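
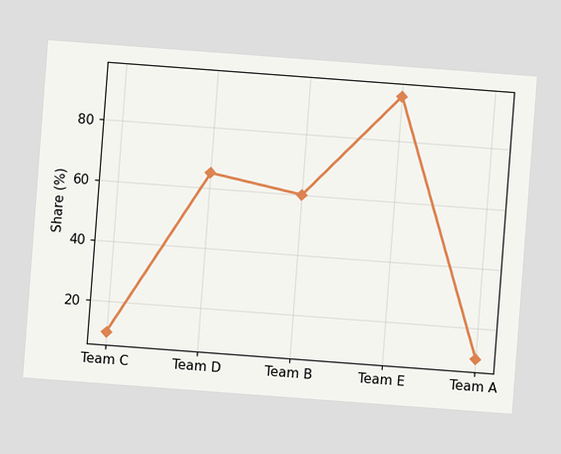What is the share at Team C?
The chart is tilted about 4° clockwise. At Team C, the line is at 10%.

10%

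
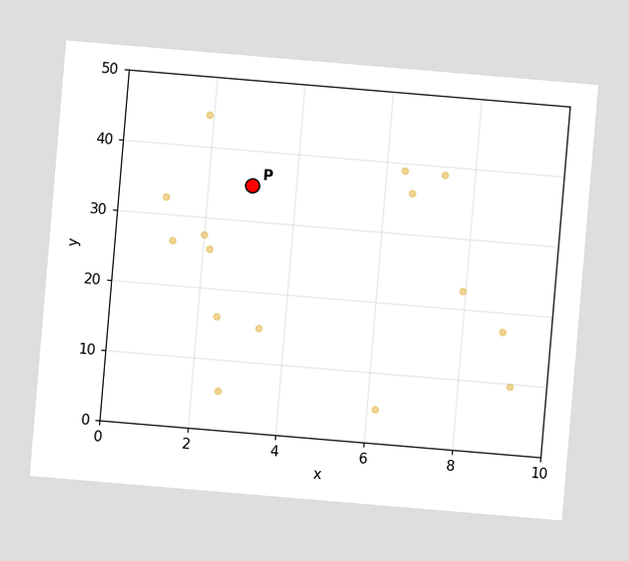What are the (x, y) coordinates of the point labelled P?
(3, 35)

The chart is tilted about 5° clockwise. Following the gridlines from P to each axis, P sits at (3, 35).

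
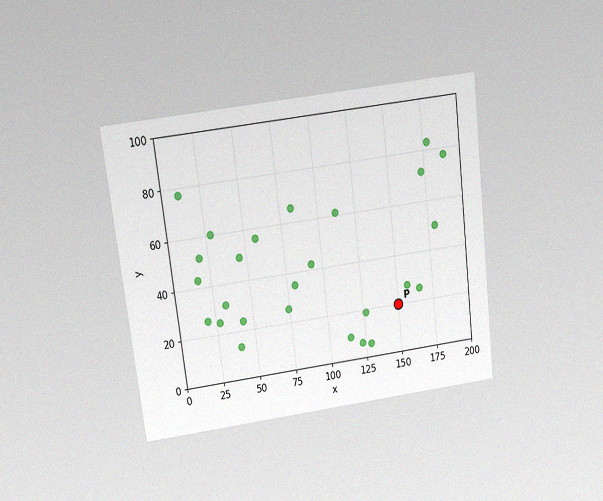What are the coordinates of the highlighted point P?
(150, 20)

The chart is tilted about 7° counter-clockwise and viewed at a slight angle, with some photo noise. Following the gridlines from P to each axis, P sits at (150, 20).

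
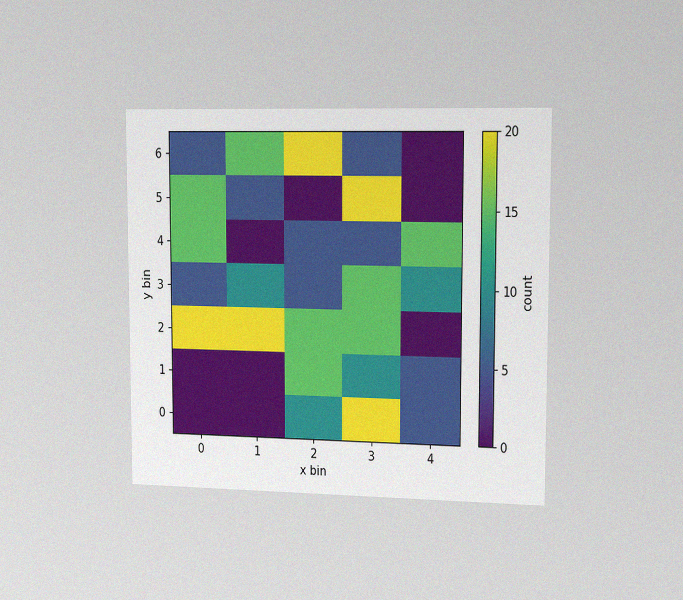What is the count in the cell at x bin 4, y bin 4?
15

The chart is viewed slightly from the right, with some photo noise. Matching the cell (4, 4) against the colorbar gives 15.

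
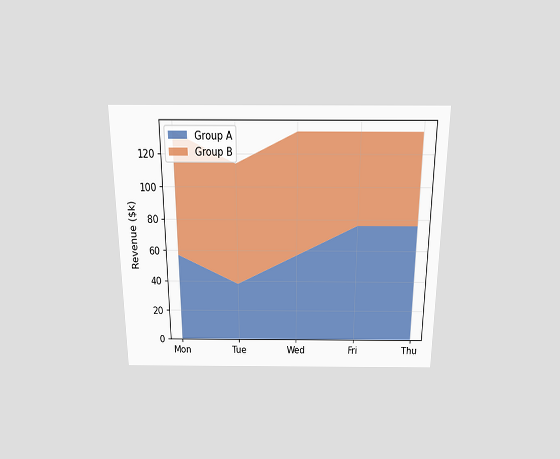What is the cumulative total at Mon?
The chart is viewed slightly from above. The stacked total at Mon reaches $133k.

$133k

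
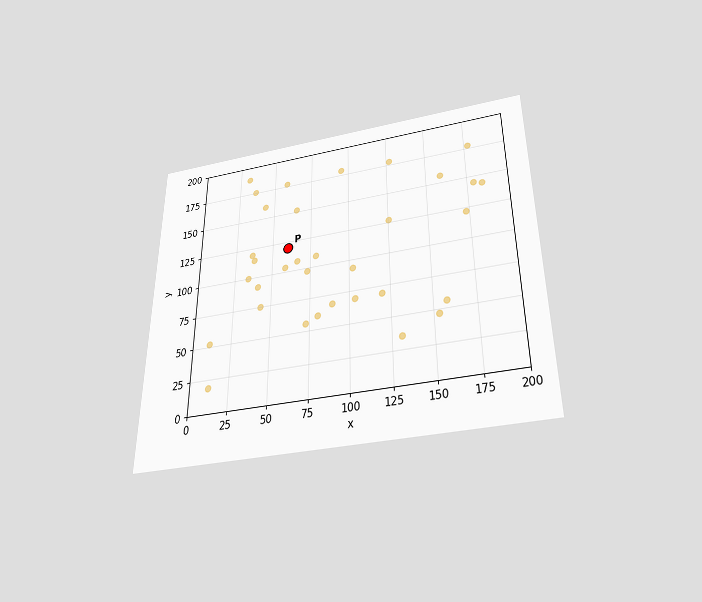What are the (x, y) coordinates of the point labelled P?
The chart is viewed slightly from below. Following the gridlines from P to each axis, P sits at (60, 120).

(60, 120)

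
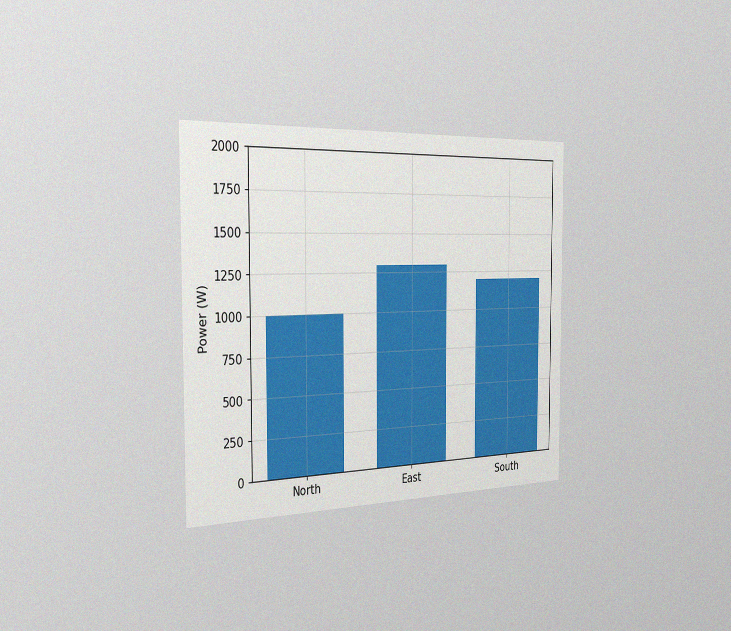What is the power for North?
1000W

The chart is viewed slightly from the left, with some photo noise. Reading along the chart's y-axis, the North bar reaches 1000W.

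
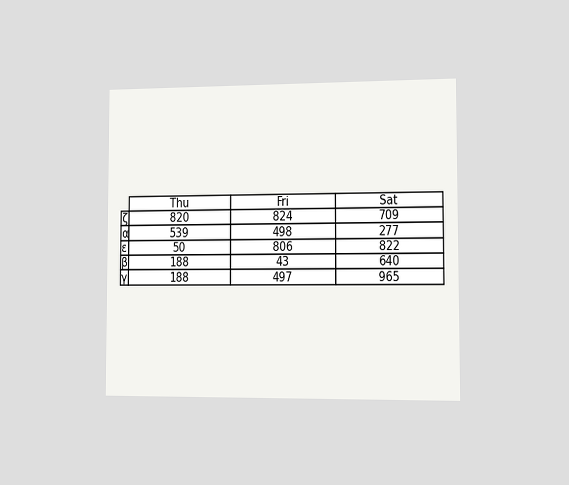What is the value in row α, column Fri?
498

The chart is viewed slightly from the right. The (α, Fri) cell reads 498.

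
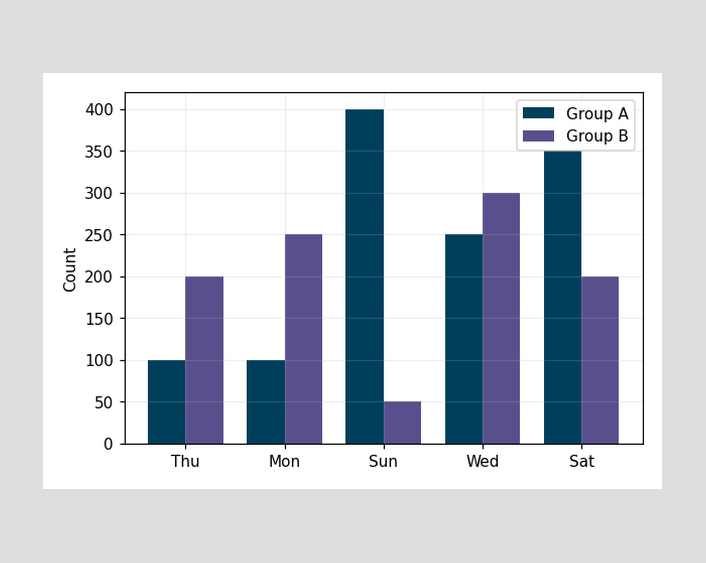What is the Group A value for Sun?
The Group A bar at Sun reaches 400 on the y-axis.

400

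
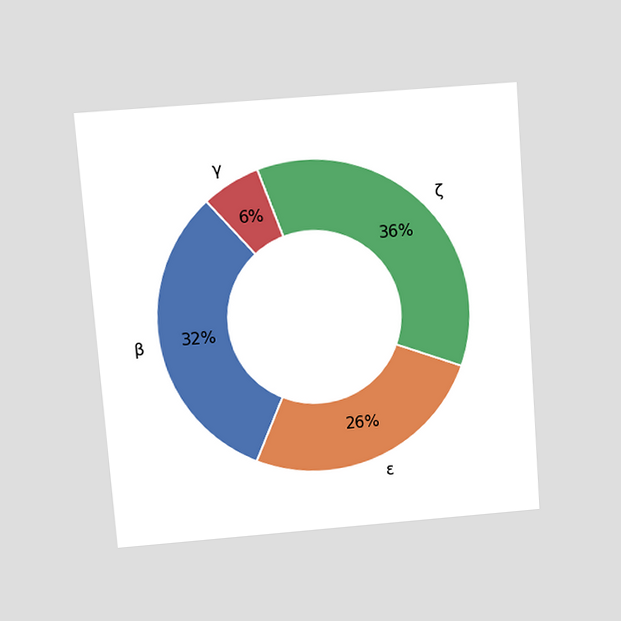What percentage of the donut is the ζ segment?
36%

The chart is tilted about 4° counter-clockwise and viewed at a slight angle. The ζ segment takes up 36% of the ring.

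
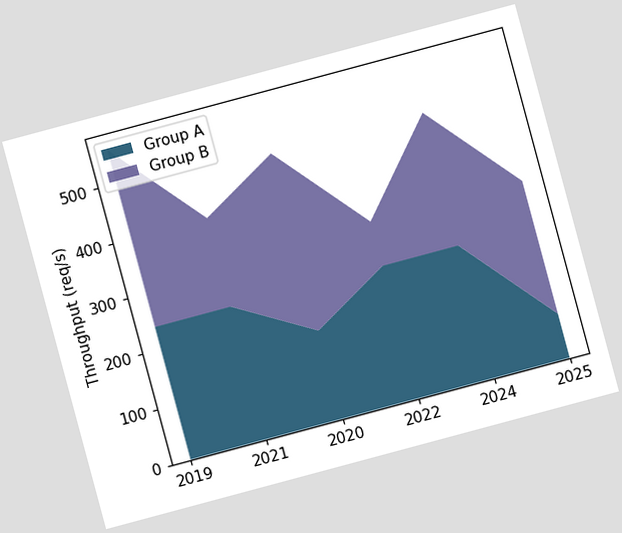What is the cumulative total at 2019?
560req/s

The chart is tilted about 15° counter-clockwise. The stacked total at 2019 reaches 560req/s.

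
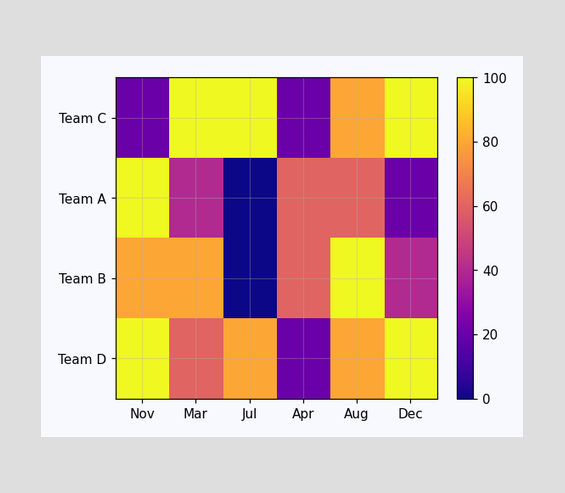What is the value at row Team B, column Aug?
100

Matching cell (Team B, Aug) against the colorbar gives 100.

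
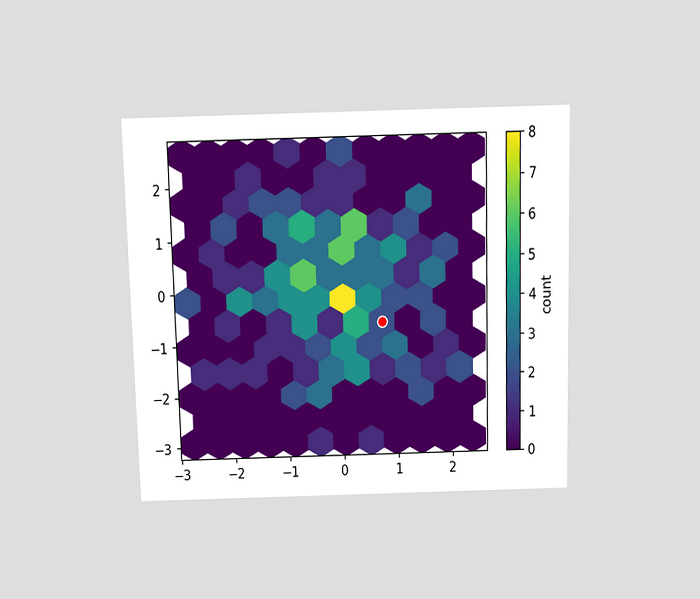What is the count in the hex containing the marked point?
2

The chart is viewed slightly from above. The marked hex reads 2 on the colorbar.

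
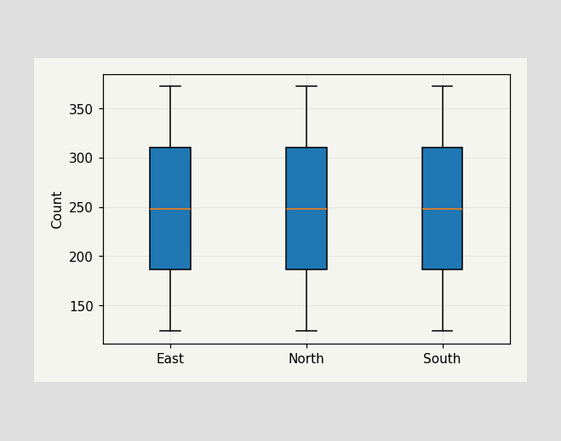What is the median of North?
The median line in the North box sits at 248.

248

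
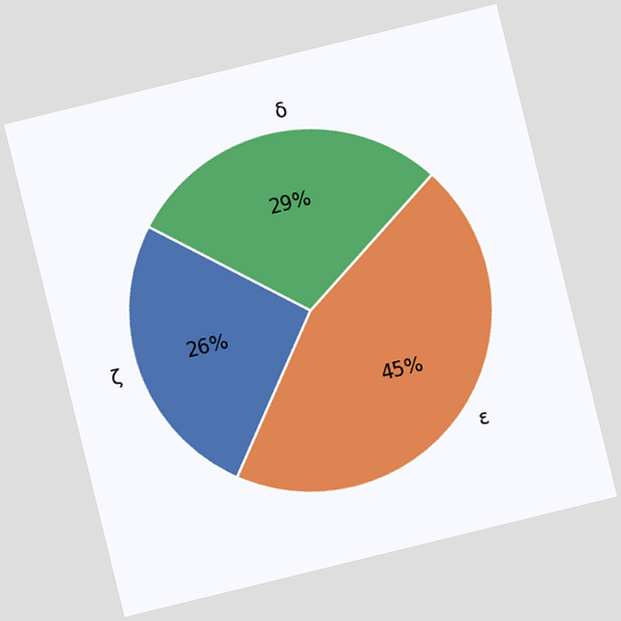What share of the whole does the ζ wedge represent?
The chart is tilted about 14° counter-clockwise. The ζ slice takes up 26% of the pie.

26%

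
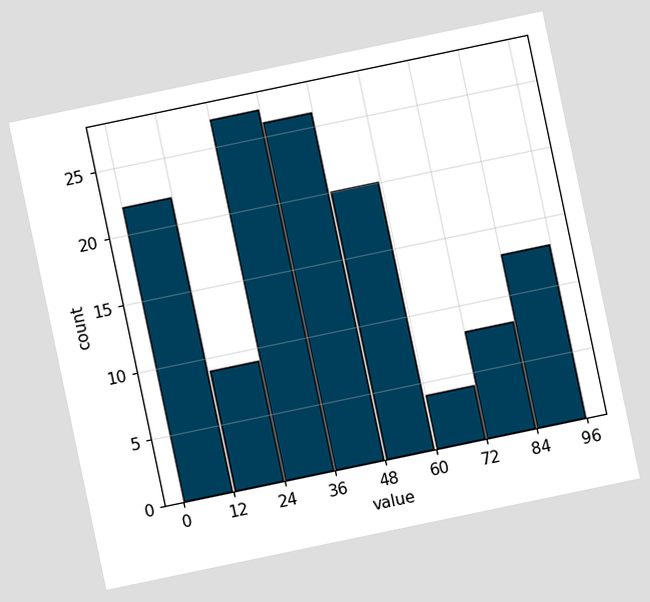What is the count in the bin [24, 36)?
The chart is tilted about 12° counter-clockwise. The [24, 36) bin has height 27.

27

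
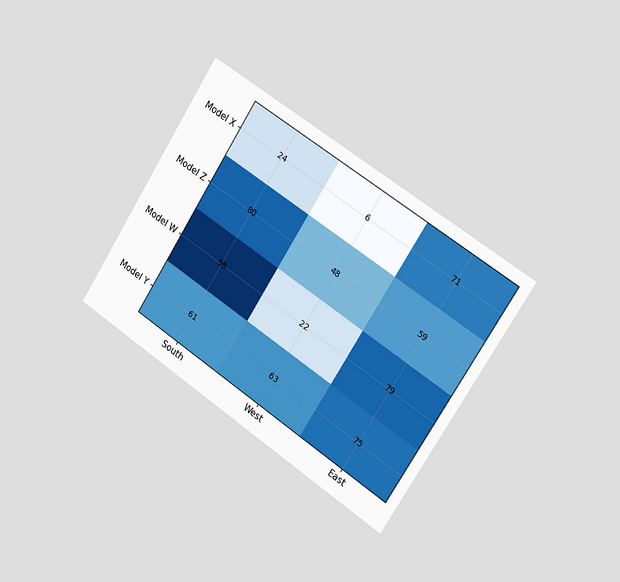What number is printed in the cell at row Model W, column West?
The chart is tilted about 33° clockwise and viewed slightly from the right. The (Model W, West) cell reads 22.

22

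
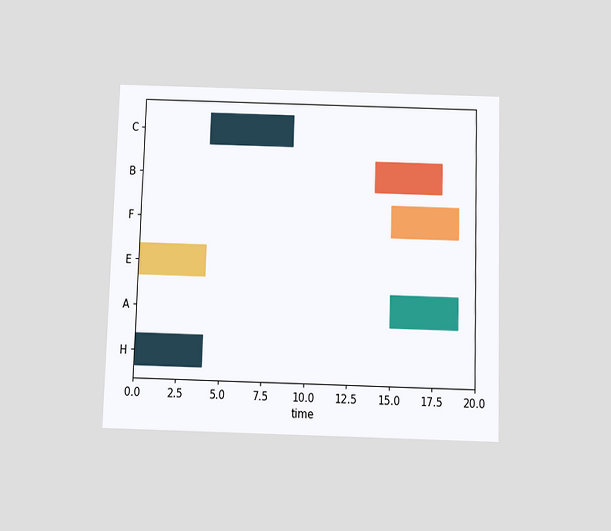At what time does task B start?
The chart is viewed slightly from below. The B bar begins at t=14.

14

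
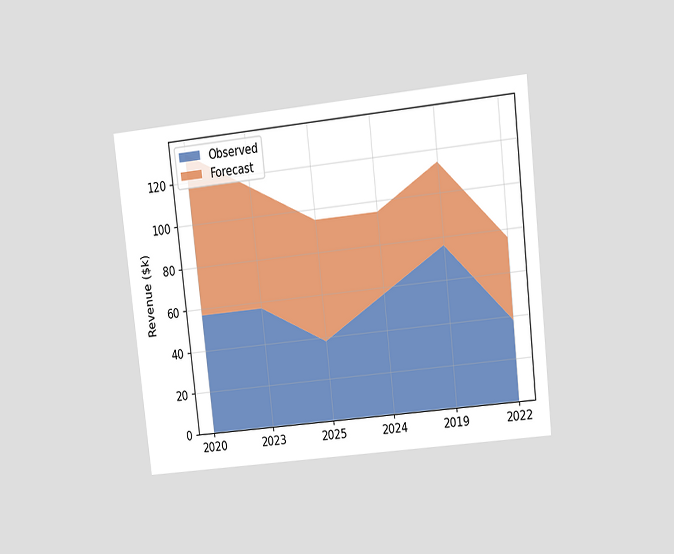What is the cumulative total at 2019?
$114k

The chart is tilted about 6° counter-clockwise and viewed at a slight angle. The stacked total at 2019 reaches $114k.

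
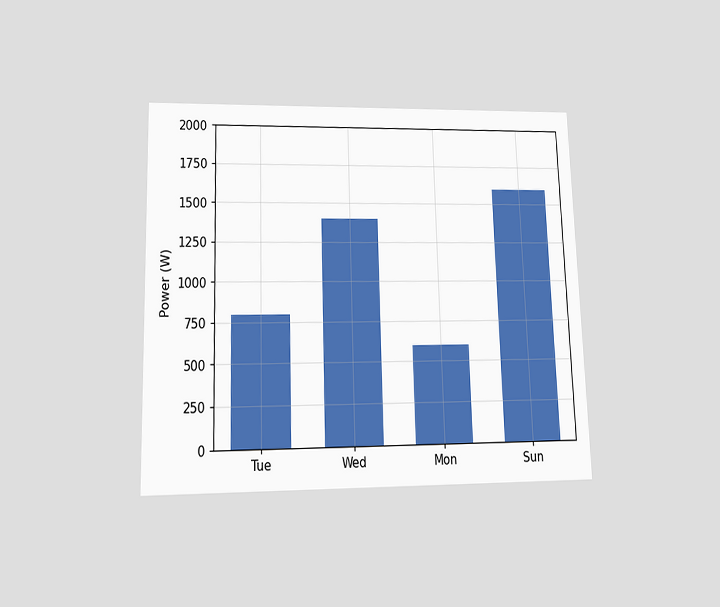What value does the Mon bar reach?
The chart is viewed slightly from below. Reading along the chart's y-axis, the Mon bar reaches 600W.

600W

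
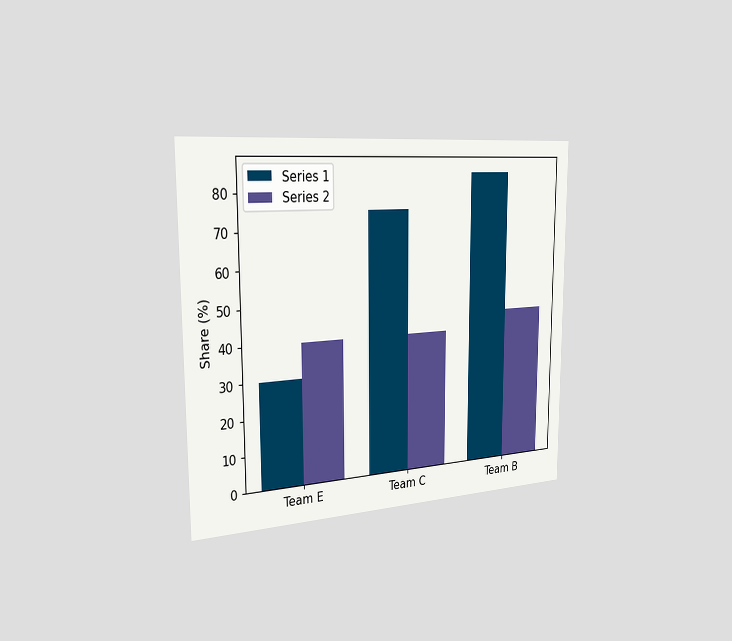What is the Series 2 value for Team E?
40%

The chart is viewed slightly from the left. The Series 2 bar at Team E reaches 40% on the y-axis.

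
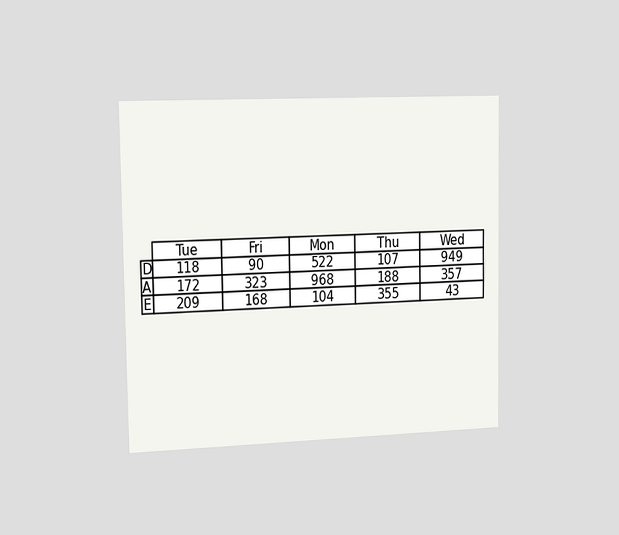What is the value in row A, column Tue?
The chart is viewed slightly from the left. The (A, Tue) cell reads 172.

172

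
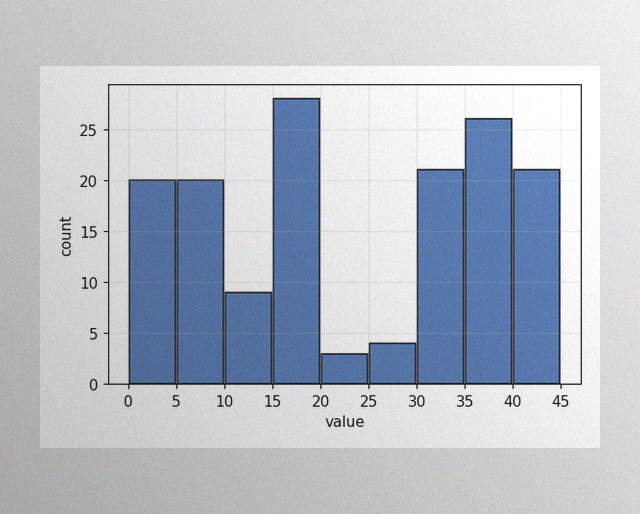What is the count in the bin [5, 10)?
The image has some photo noise and uneven lighting. The [5, 10) bin has height 20.

20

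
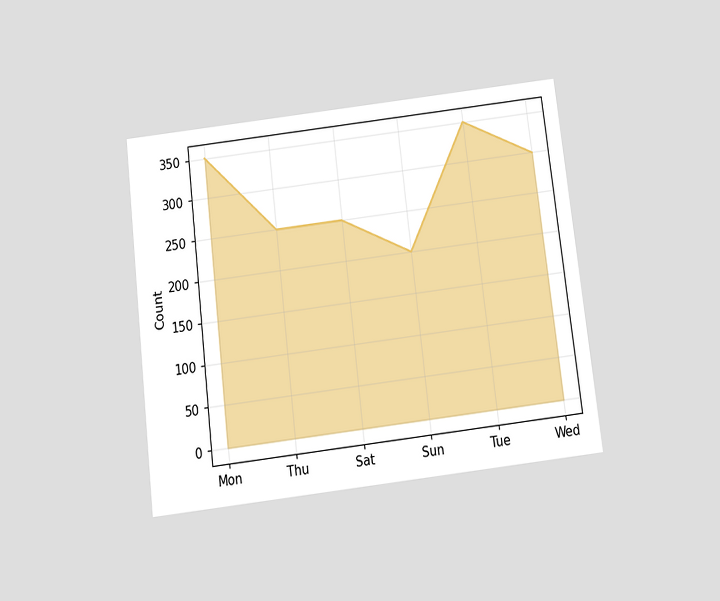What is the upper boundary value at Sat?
The chart is tilted about 7° counter-clockwise and viewed slightly from below. At Sat the upper boundary is at 250.

250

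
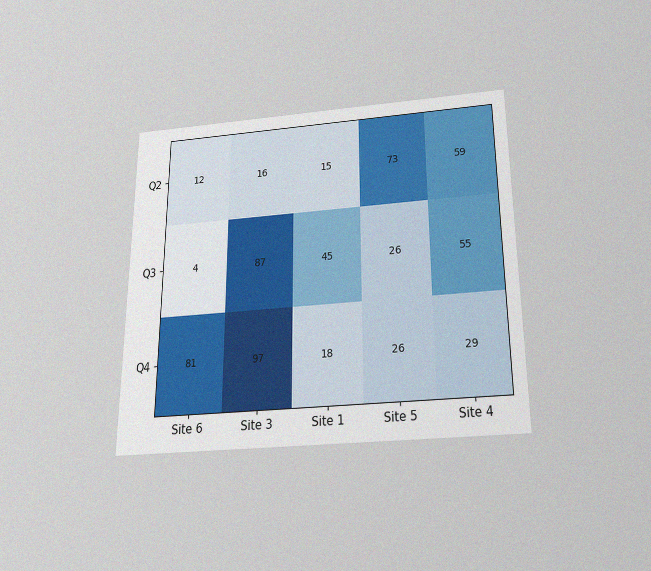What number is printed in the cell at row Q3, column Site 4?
55

The chart is viewed slightly from below, with some photo noise. The (Q3, Site 4) cell reads 55.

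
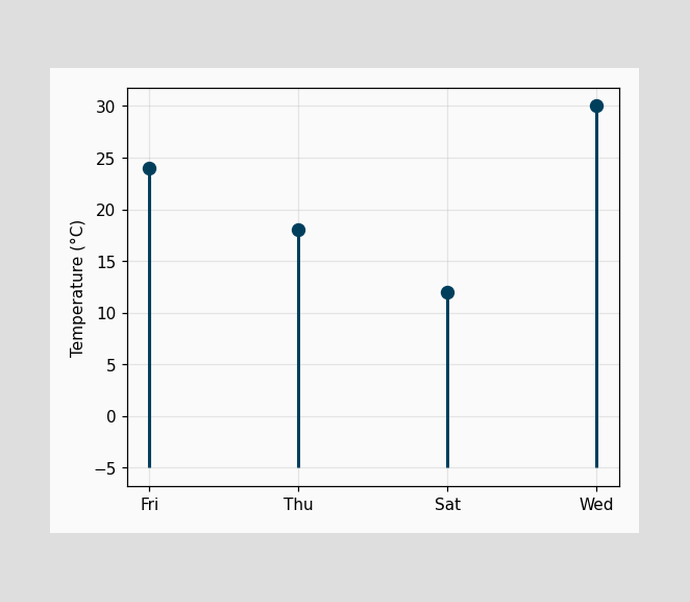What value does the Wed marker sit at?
30°C

The Wed marker sits at 30°C.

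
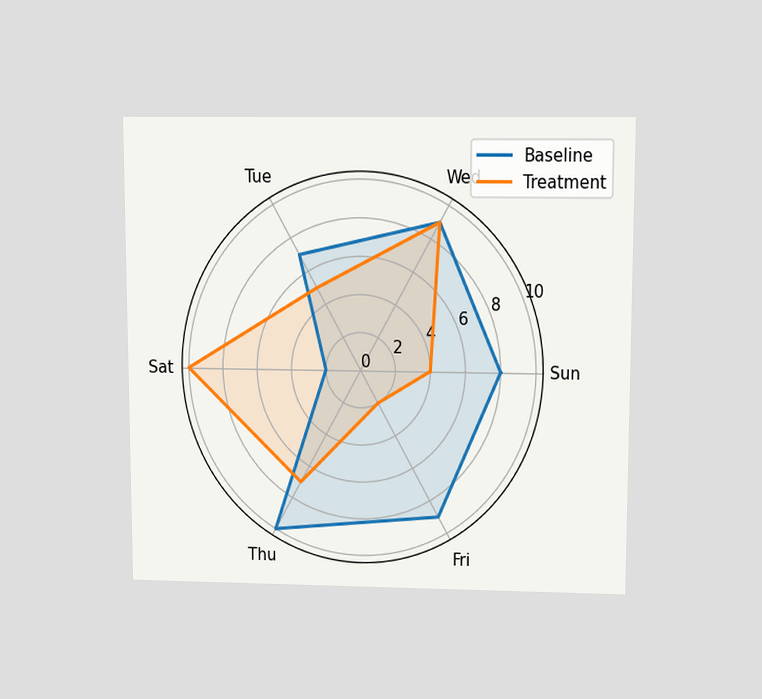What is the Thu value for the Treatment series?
The chart is viewed slightly from above. On the Thu axis, Treatment reaches 7.

7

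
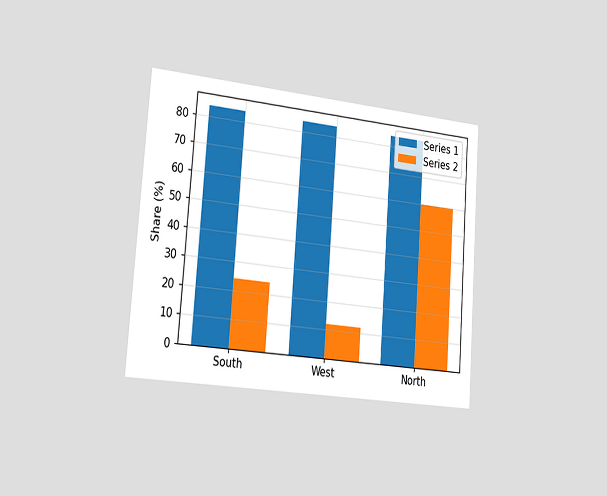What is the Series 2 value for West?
The chart is tilted about 4° clockwise and viewed slightly from the left. The Series 2 bar at West reaches 12% on the y-axis.

12%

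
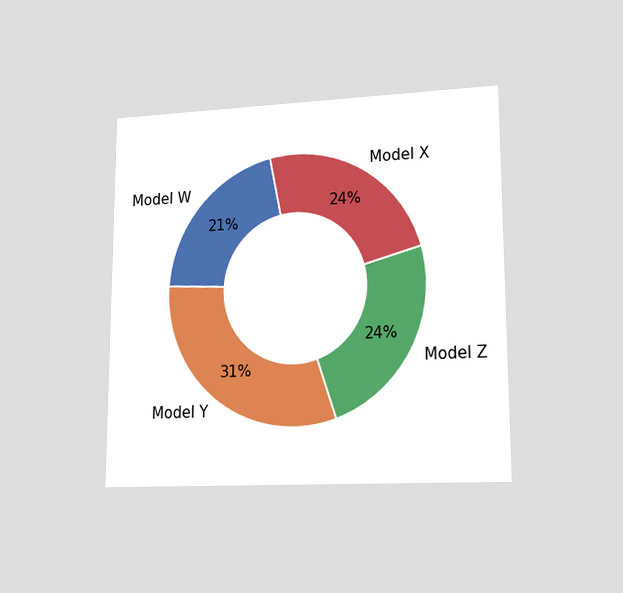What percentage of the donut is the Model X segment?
The chart is viewed at a slight angle. The Model X segment takes up 24% of the ring.

24%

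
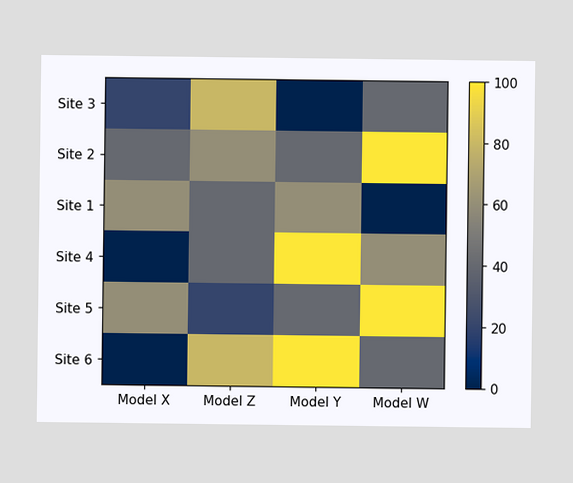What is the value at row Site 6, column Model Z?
Matching cell (Site 6, Model Z) against the colorbar gives 80.

80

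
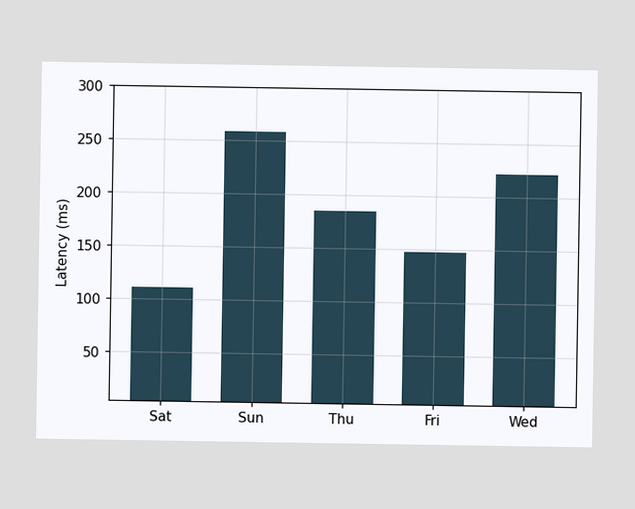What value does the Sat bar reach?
111ms

Reading along the chart's y-axis, the Sat bar reaches 111ms.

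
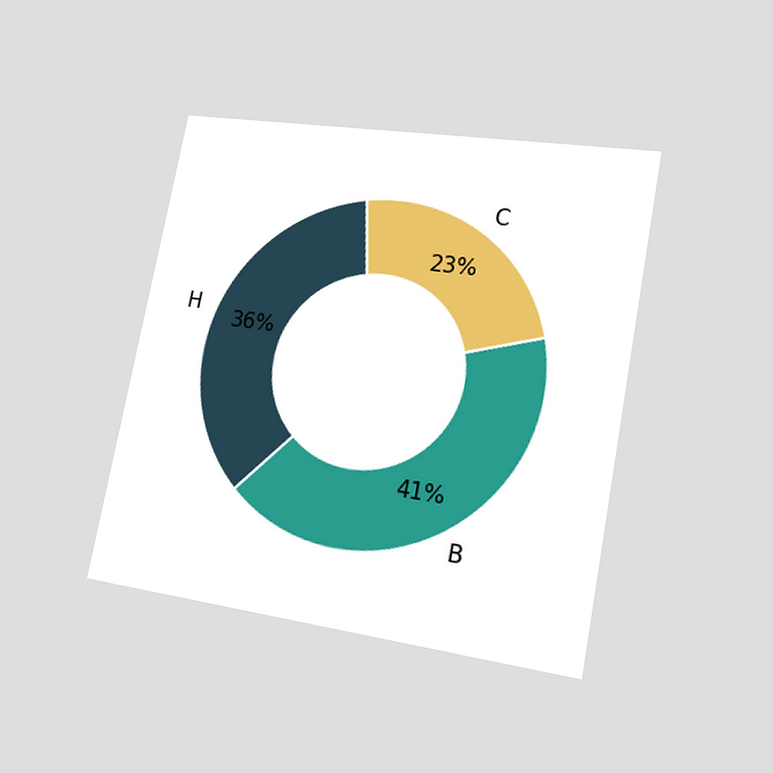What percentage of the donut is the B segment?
41%

The chart is tilted about 11° clockwise and viewed at a slight angle. The B segment takes up 41% of the ring.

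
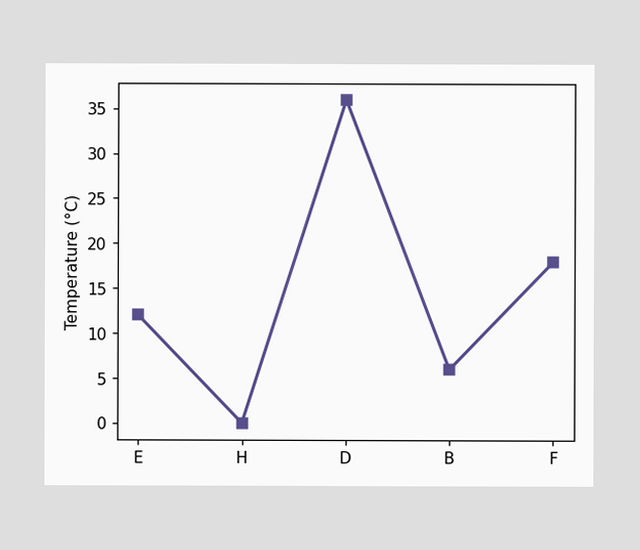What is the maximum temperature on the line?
36°C

The highest point is at D, and reading across to the y-axis gives 36°C.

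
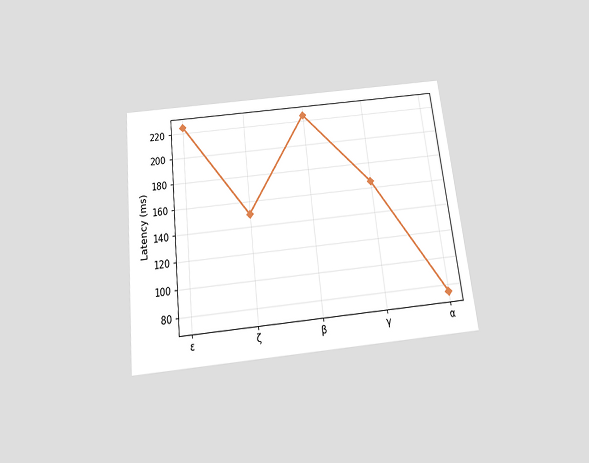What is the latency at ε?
225ms

The chart is tilted about 6° counter-clockwise and viewed slightly from below. At ε, the line is at 225ms.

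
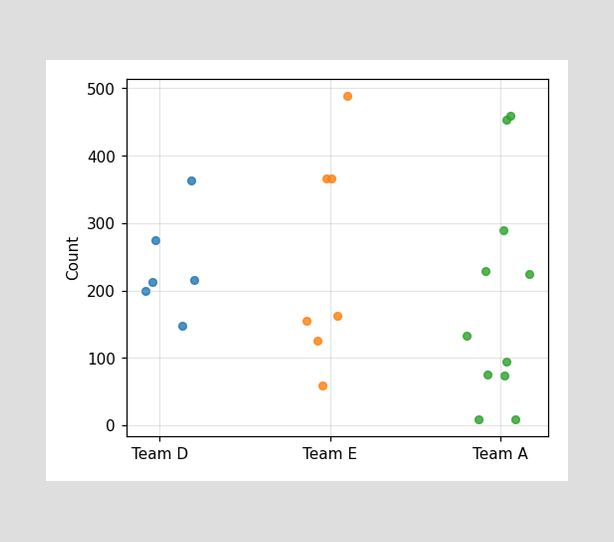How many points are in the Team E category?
7

Counting the markers in the Team E column gives 7.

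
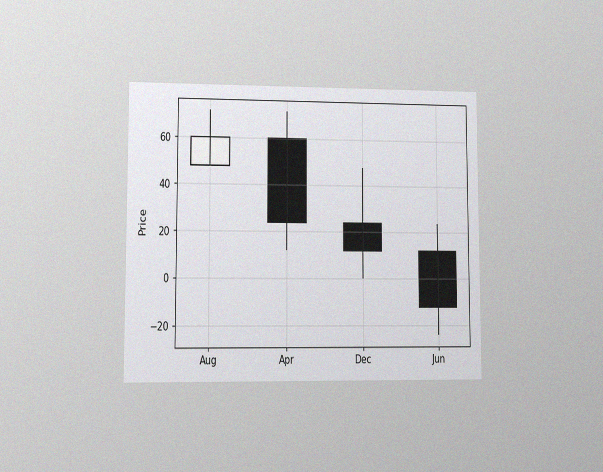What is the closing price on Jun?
-12

The chart is viewed at a slight angle, with some photo noise. The Jun candle closes at -12.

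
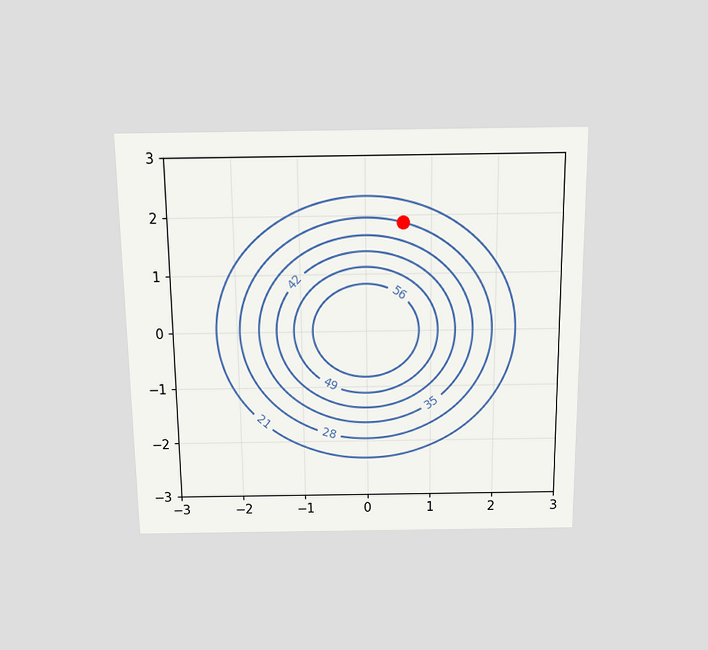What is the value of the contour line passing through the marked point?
28

The chart is viewed slightly from above. The marked point sits on the contour labelled 28.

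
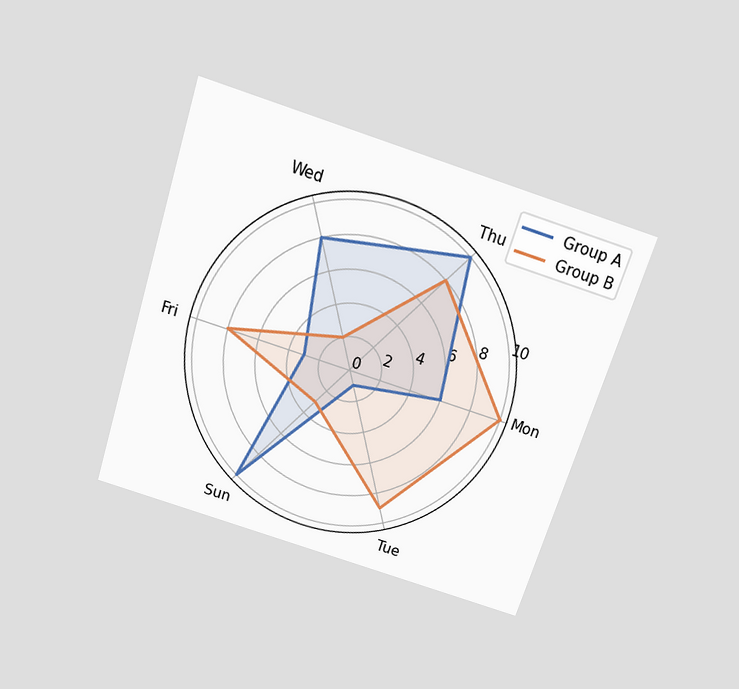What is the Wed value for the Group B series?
The chart is tilted about 18° clockwise and viewed slightly from above. On the Wed axis, Group B reaches 2.

2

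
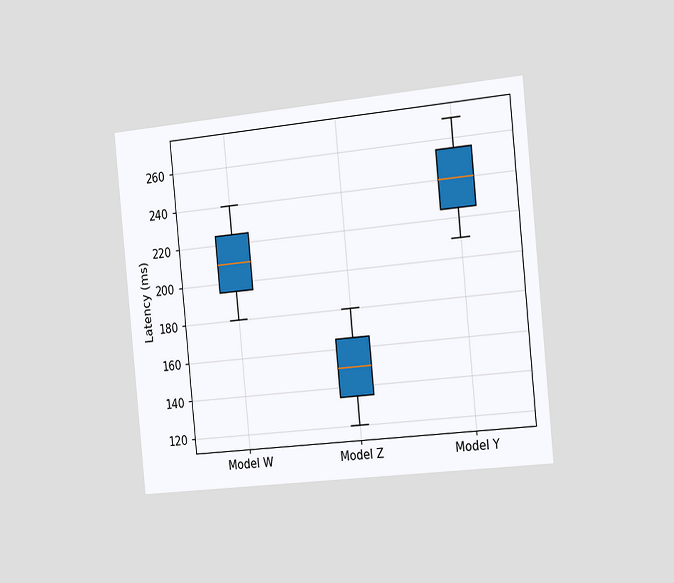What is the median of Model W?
The chart is tilted about 6° counter-clockwise and viewed slightly from the right. The median line in the Model W box sits at 210ms.

210ms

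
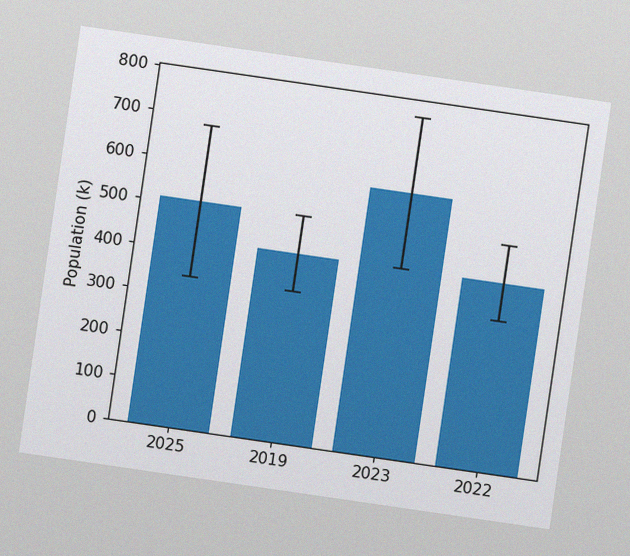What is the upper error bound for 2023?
765k

The chart is tilted about 8° clockwise, with some photo noise. The 2023 bar's upper whisker reaches 765k.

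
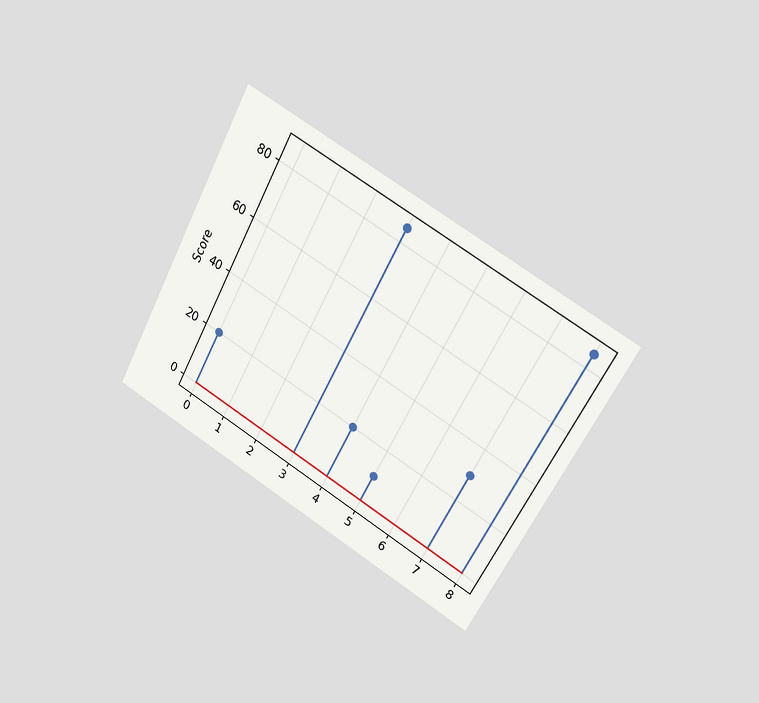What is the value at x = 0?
20

The chart is tilted about 28° clockwise and viewed slightly from the right. The stem at x=0 reaches 20.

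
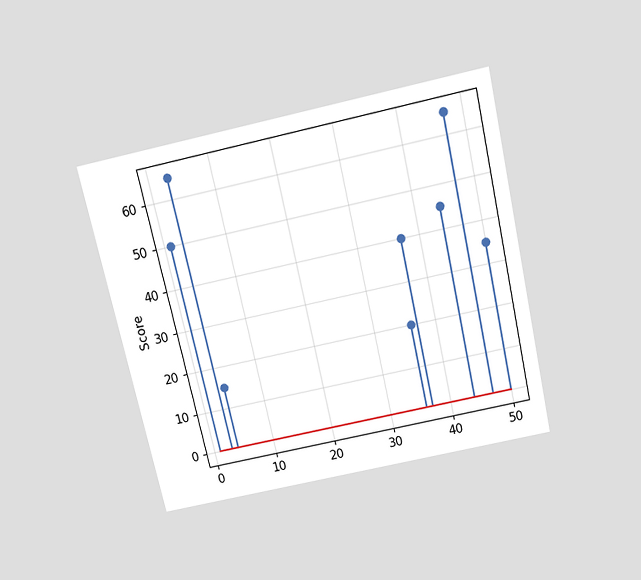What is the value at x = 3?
65

The chart is tilted about 13° counter-clockwise and viewed slightly from above. The stem at x=3 reaches 65.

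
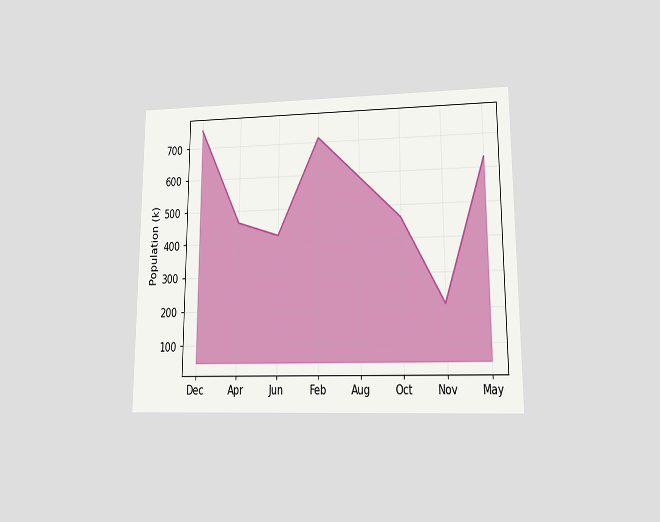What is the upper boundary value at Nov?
210k

The chart is viewed at a slight angle. At Nov the upper boundary is at 210k.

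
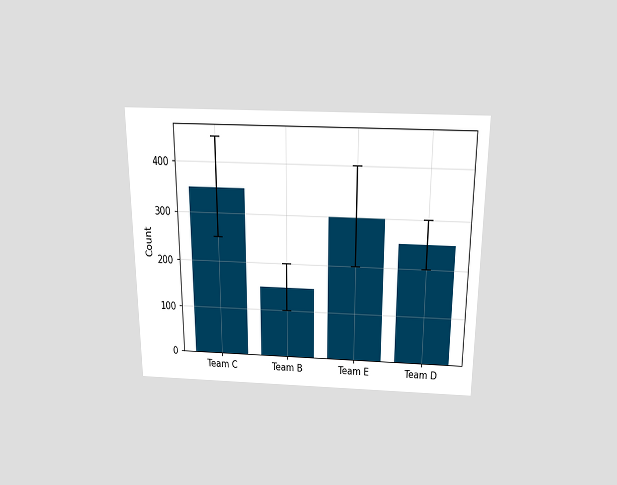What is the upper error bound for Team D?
The chart is viewed slightly from above. The Team D bar's upper whisker reaches 300.

300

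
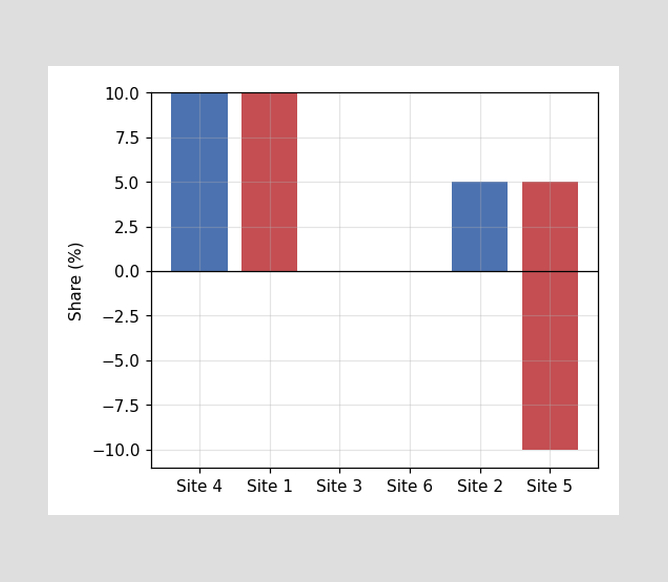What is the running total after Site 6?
After Site 6 the running total reaches 0%.

0%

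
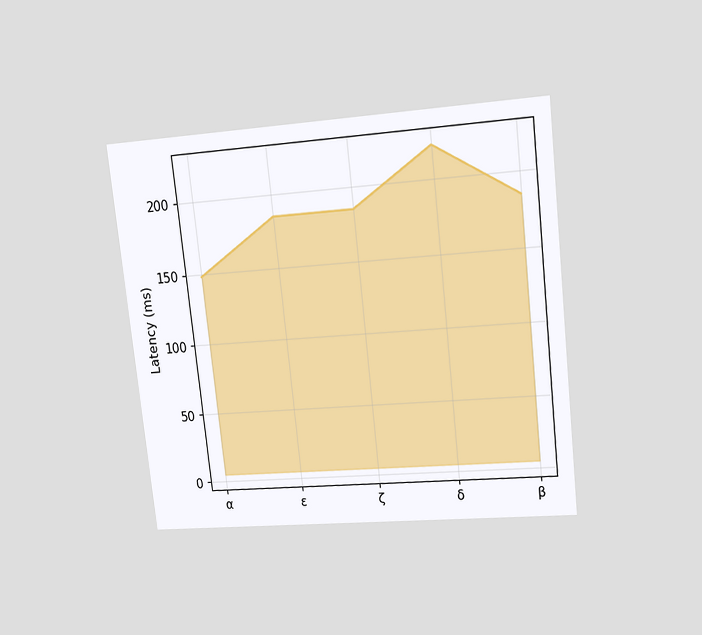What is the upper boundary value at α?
148ms

The chart is tilted about 6° counter-clockwise and viewed at a slight angle. At α the upper boundary is at 148ms.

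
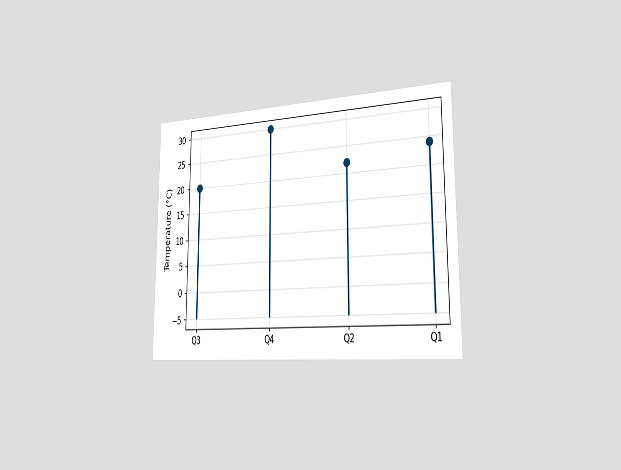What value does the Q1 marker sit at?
24°C

The chart is viewed slightly from the right. The Q1 marker sits at 24°C.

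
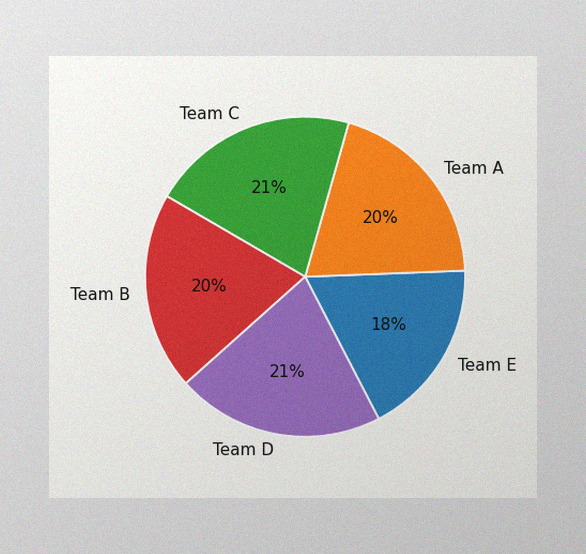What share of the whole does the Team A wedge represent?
The image has some photo noise and uneven lighting. The Team A slice takes up 20% of the pie.

20%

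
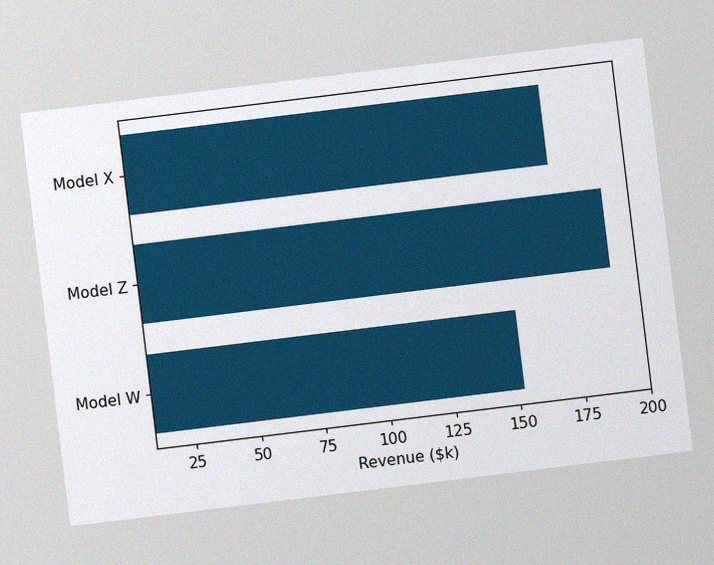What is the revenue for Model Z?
$190k

The chart is tilted about 7° counter-clockwise, with some photo noise. Reading along the chart's x-axis, the Model Z bar reaches $190k.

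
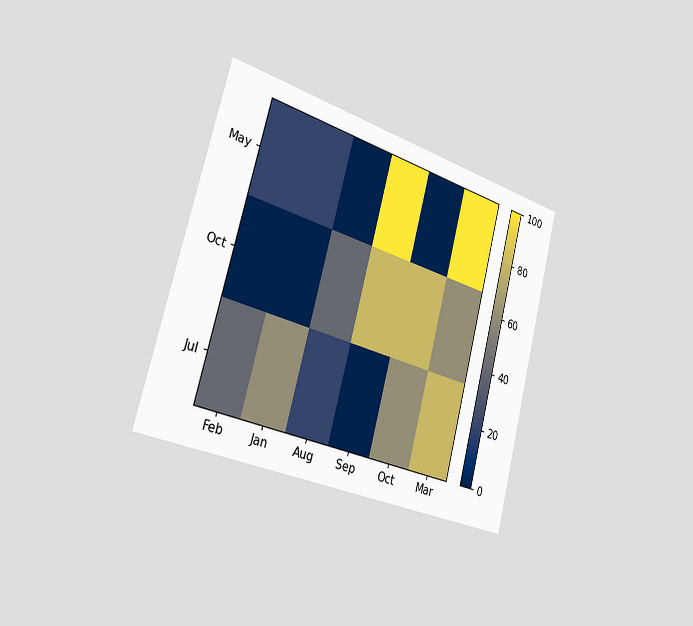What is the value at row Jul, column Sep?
0

The chart is tilted about 15° clockwise and viewed slightly from the left. Matching cell (Jul, Sep) against the colorbar gives 0.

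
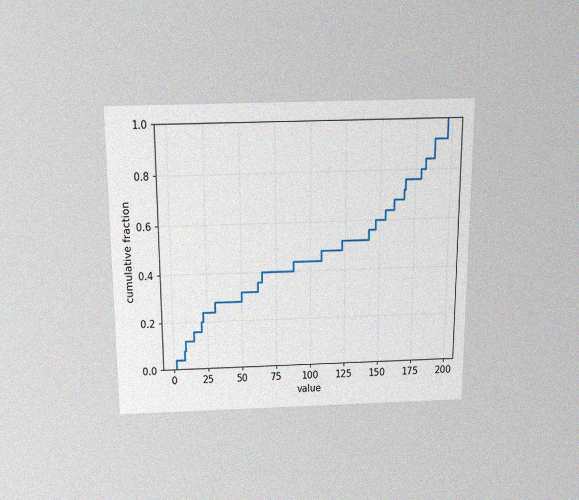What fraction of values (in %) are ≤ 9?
12%

The chart is viewed slightly from above, with some photo noise. At x=9 the ECDF step is at 12%.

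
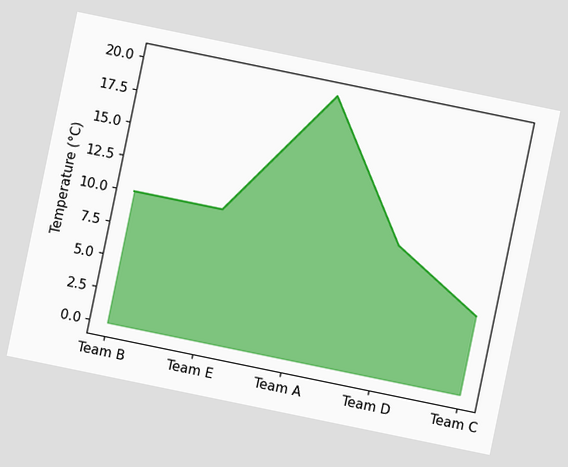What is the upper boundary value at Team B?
10°C

The chart is tilted about 12° clockwise. At Team B the upper boundary is at 10°C.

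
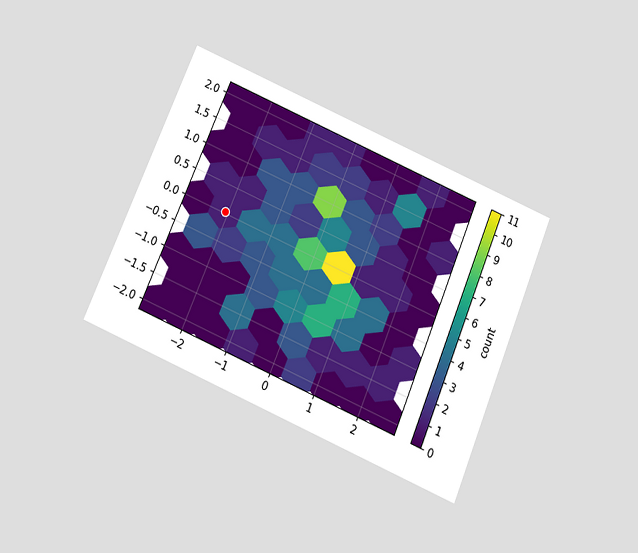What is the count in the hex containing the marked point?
1

The chart is tilted about 23° clockwise and viewed slightly from below. The marked hex reads 1 on the colorbar.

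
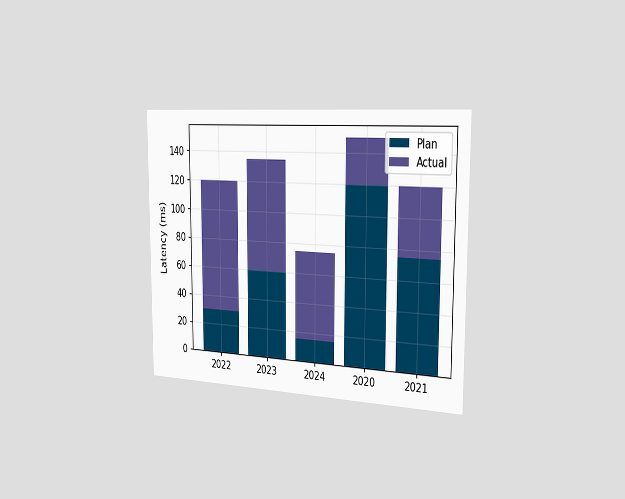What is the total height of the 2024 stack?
75ms

The chart is viewed slightly from the right. The 2024 stack's top reaches 75ms on the y-axis.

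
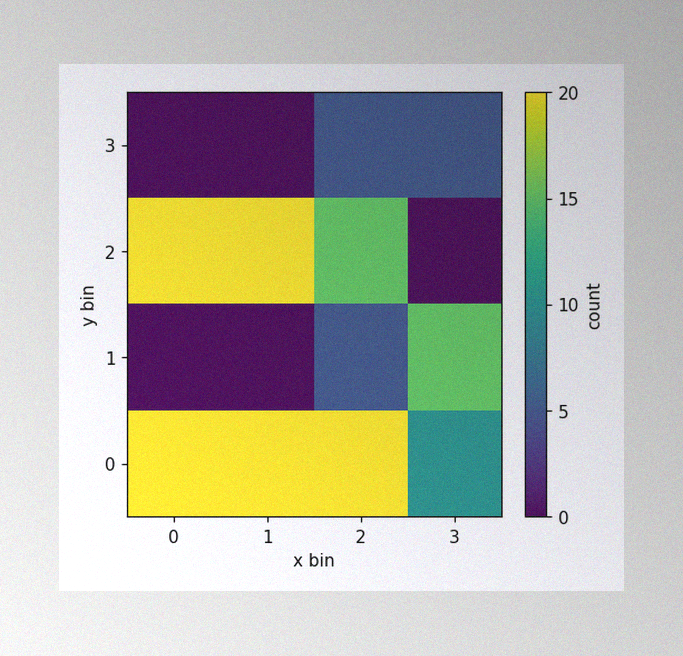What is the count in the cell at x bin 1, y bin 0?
20

The image has some photo noise and uneven lighting. Matching the cell (1, 0) against the colorbar gives 20.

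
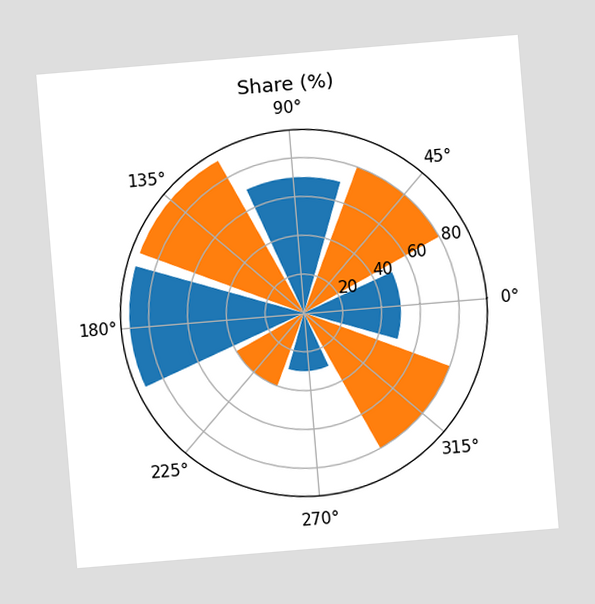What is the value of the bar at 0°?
The chart is tilted about 5° counter-clockwise. The bar at 0° reaches 50% on the radial axis.

50%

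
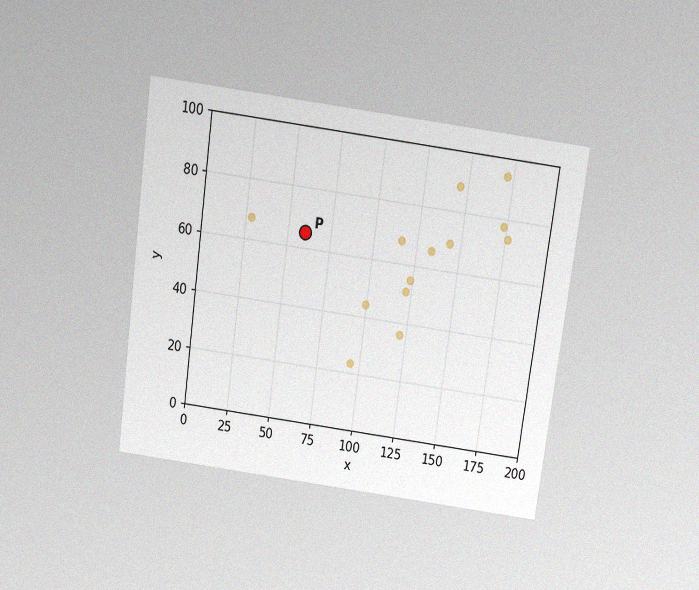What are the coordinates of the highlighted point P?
The chart is tilted about 8° clockwise and viewed slightly from above, with some photo noise. Following the gridlines from P to each axis, P sits at (60, 65).

(60, 65)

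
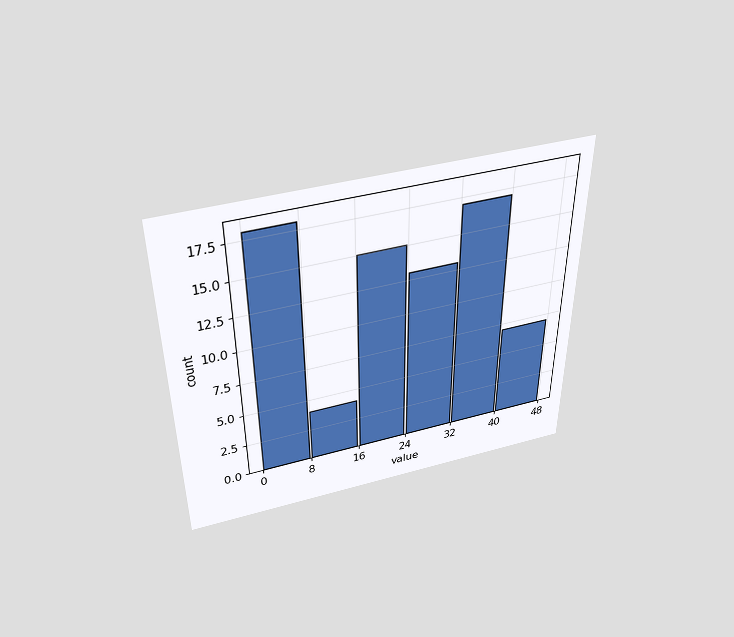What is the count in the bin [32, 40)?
The chart is viewed slightly from above. The [32, 40) bin has height 17.

17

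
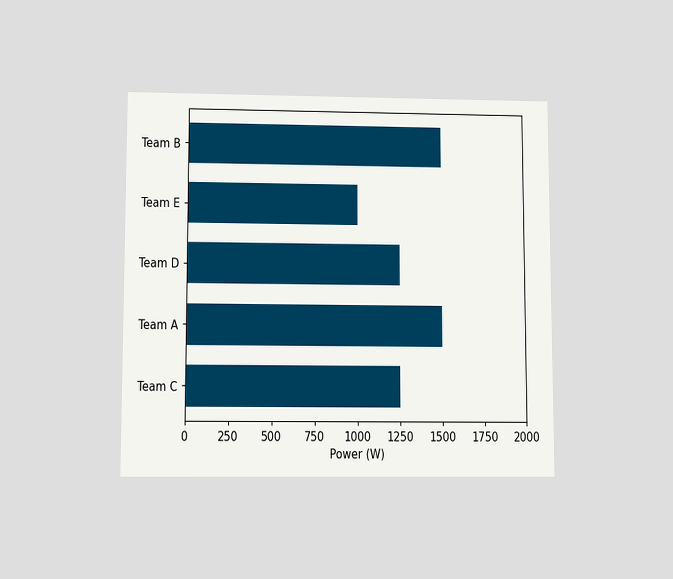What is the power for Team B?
The chart is viewed slightly from below. Reading along the chart's x-axis, the Team B bar reaches 1500W.

1500W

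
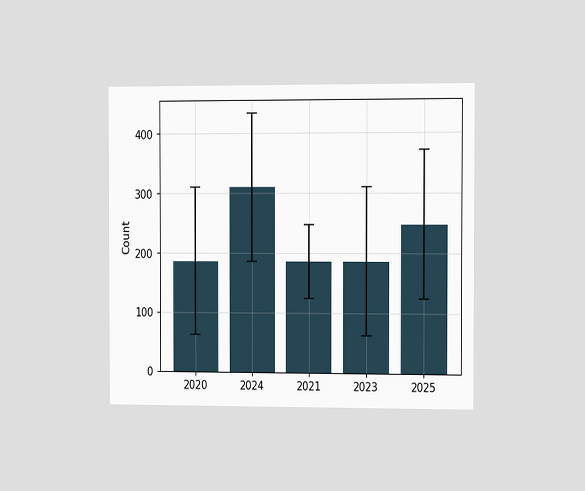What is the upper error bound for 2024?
434

The chart is viewed slightly from the right. The 2024 bar's upper whisker reaches 434.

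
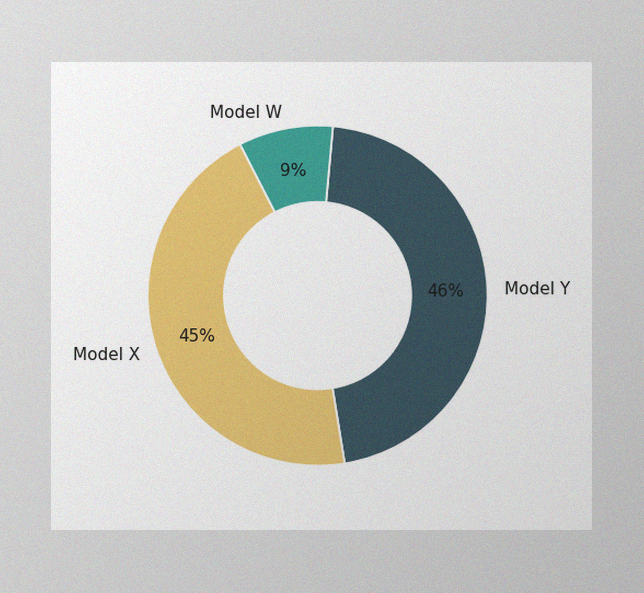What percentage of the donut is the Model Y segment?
The image has some photo noise and uneven lighting. The Model Y segment takes up 46% of the ring.

46%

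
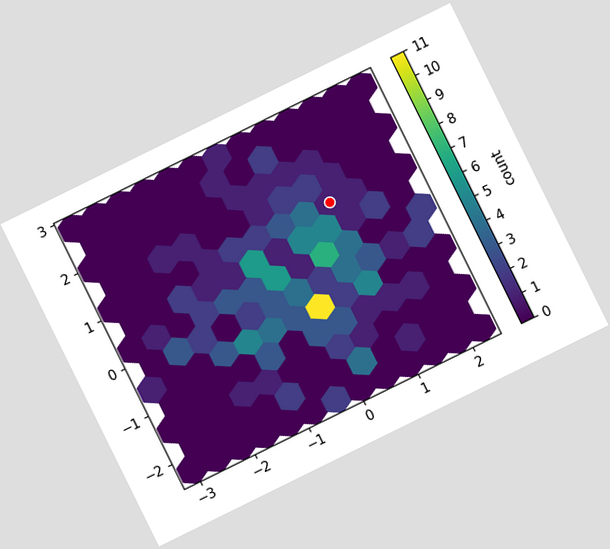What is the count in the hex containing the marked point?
1

The chart is tilted about 26° counter-clockwise. The marked hex reads 1 on the colorbar.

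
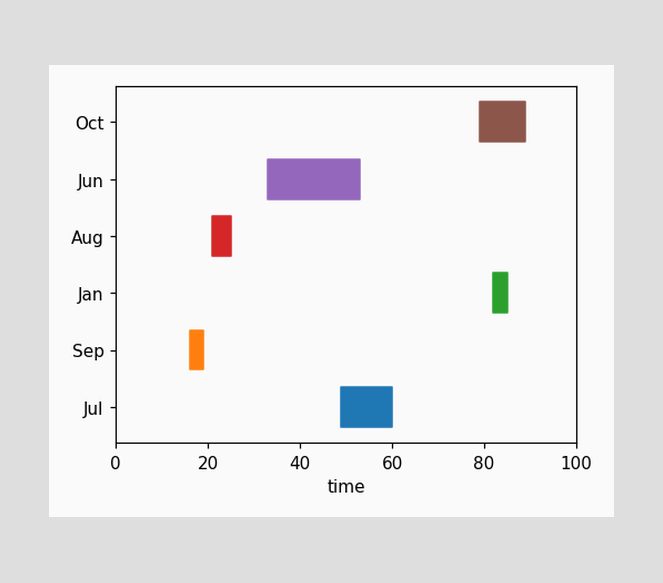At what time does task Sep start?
16

The Sep bar begins at t=16.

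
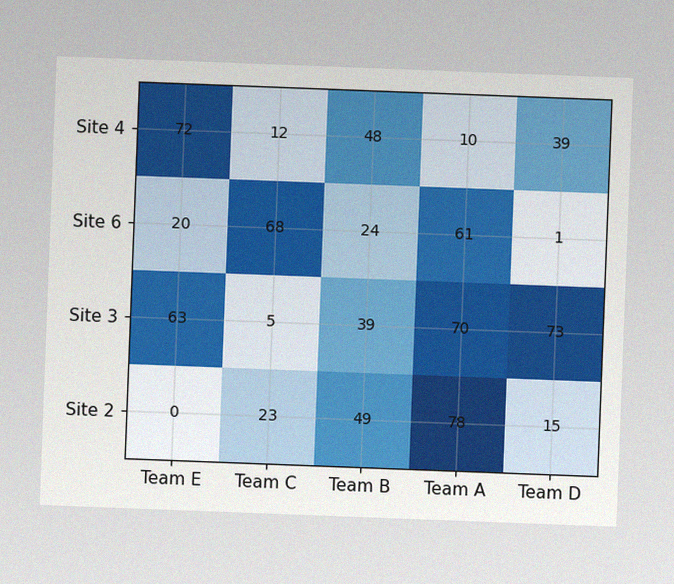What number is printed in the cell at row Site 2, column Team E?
0

The chart is tilted about 2° clockwise, with some photo noise. The (Site 2, Team E) cell reads 0.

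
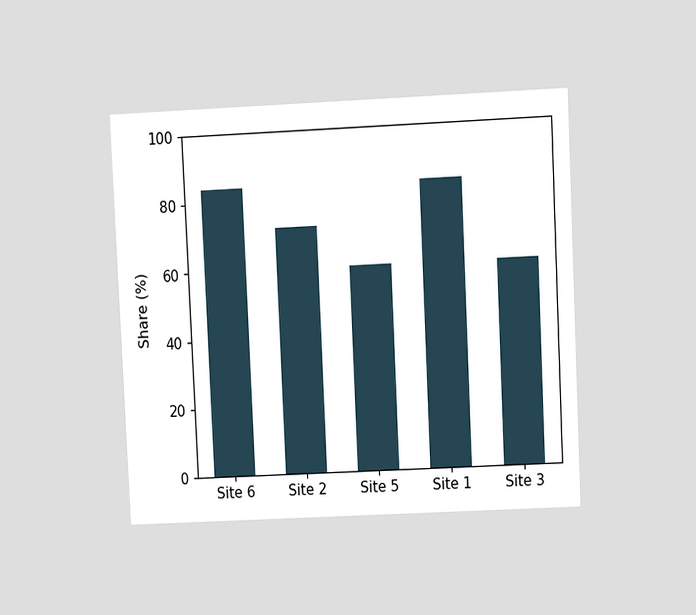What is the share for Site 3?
60%

The chart is tilted about 3° counter-clockwise and viewed at a slight angle. Reading along the chart's y-axis, the Site 3 bar reaches 60%.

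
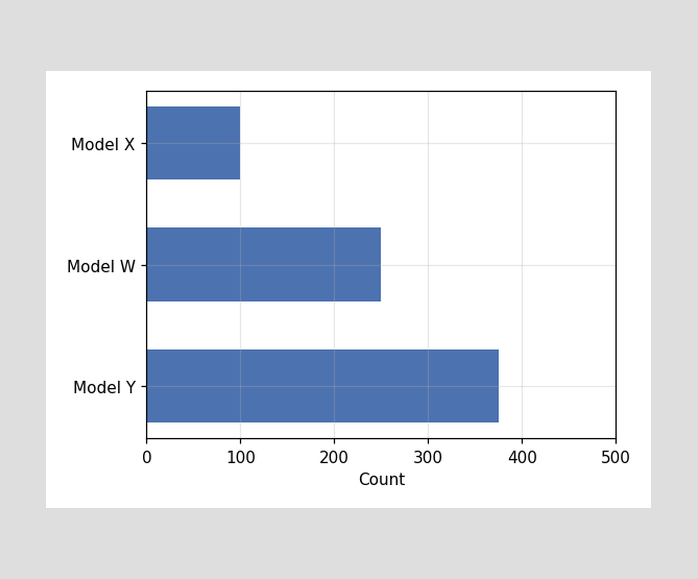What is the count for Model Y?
Reading along the chart's x-axis, the Model Y bar reaches 375.

375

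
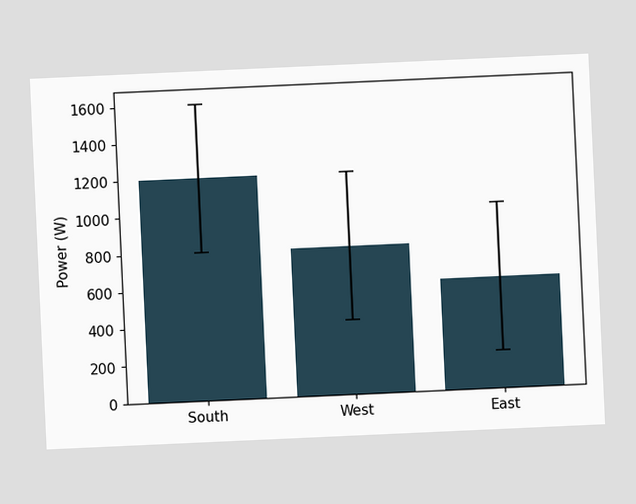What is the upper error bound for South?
1600W

The chart is tilted about 3° counter-clockwise. The South bar's upper whisker reaches 1600W.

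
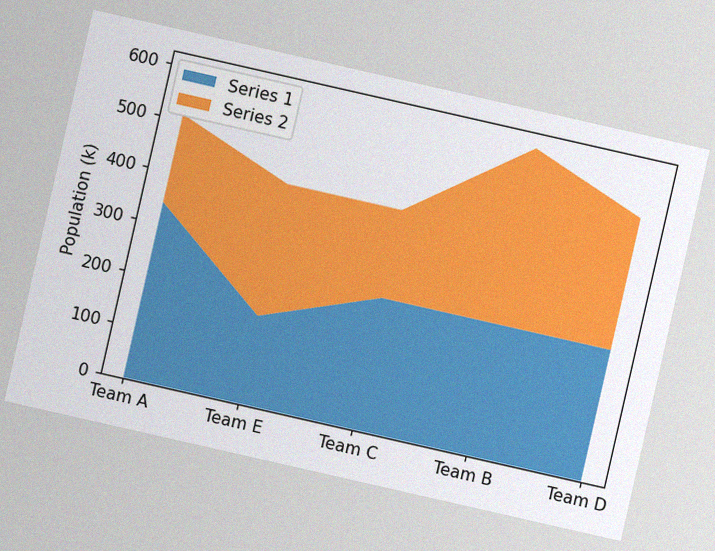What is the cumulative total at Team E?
The chart is tilted about 13° clockwise, with some photo noise. The stacked total at Team E reaches 425k.

425k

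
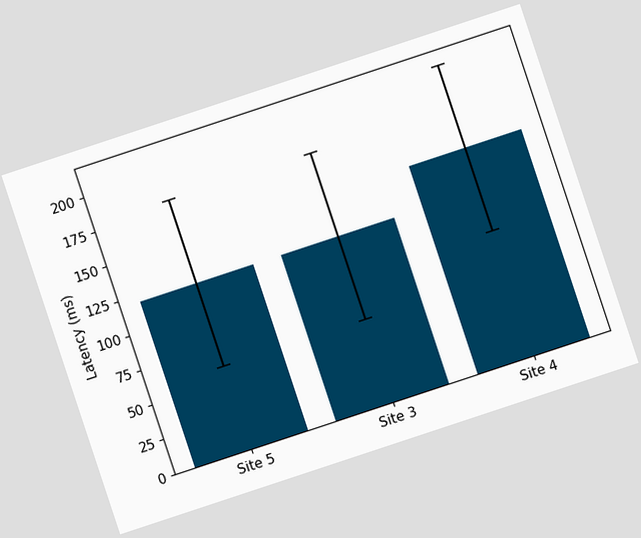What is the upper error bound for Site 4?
The chart is tilted about 18° counter-clockwise. The Site 4 bar's upper whisker reaches 210ms.

210ms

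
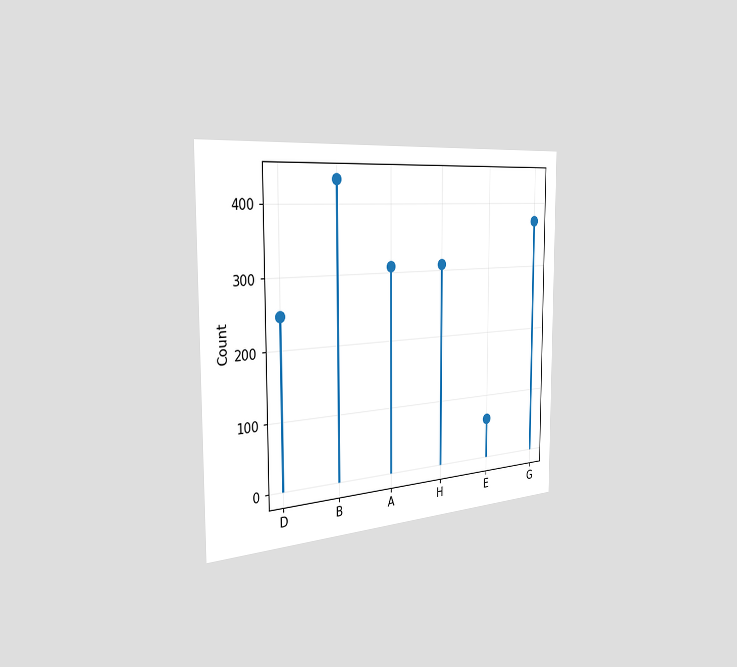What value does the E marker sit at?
62

The chart is viewed slightly from the left. The E marker sits at 62.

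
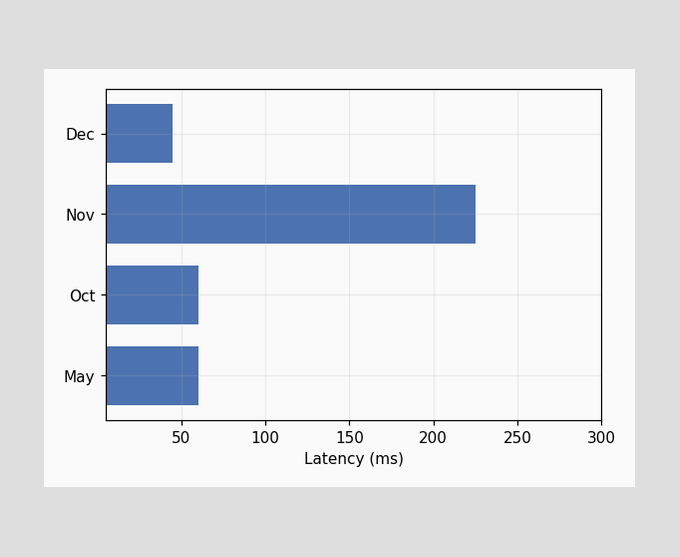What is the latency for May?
60ms

Reading along the chart's x-axis, the May bar reaches 60ms.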